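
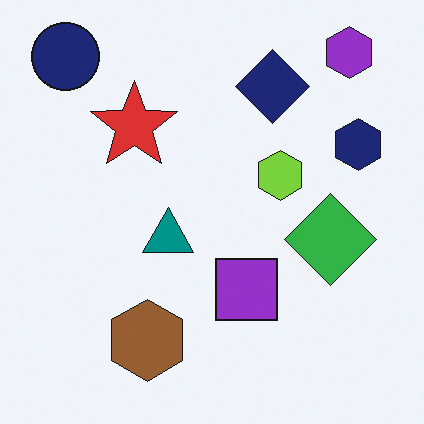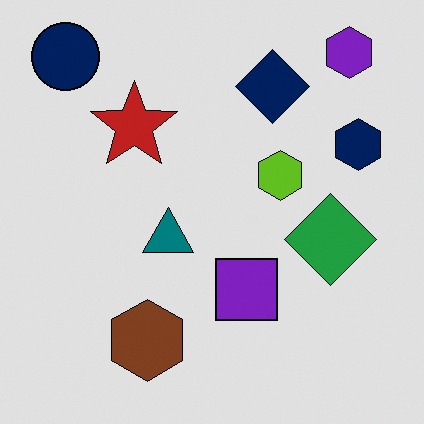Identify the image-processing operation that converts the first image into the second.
It was moderately posterized.

Each flat color has snapped to a coarser quantized level — most visibly, the near-white background has dropped to a flat grey.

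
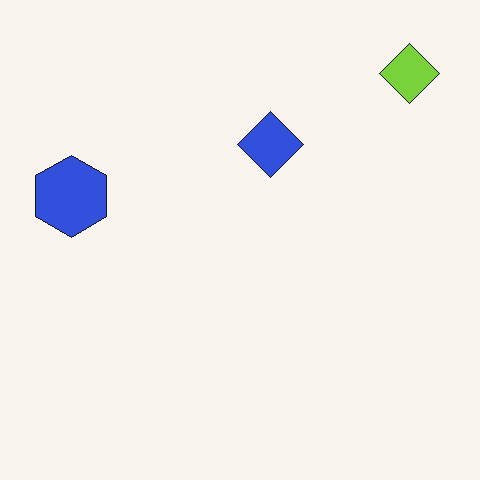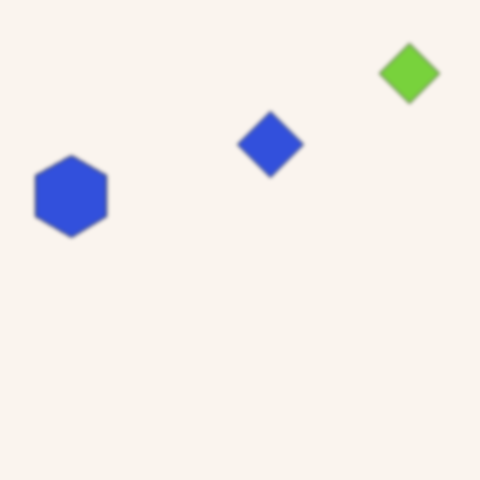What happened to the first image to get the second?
This is the original image lightly blurred.

Shape edges and outlines are uniformly softened across the whole image.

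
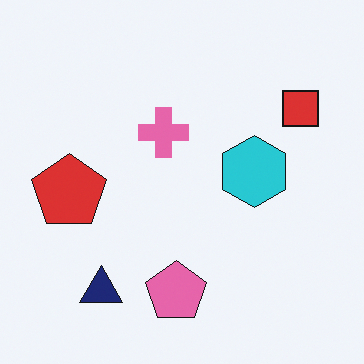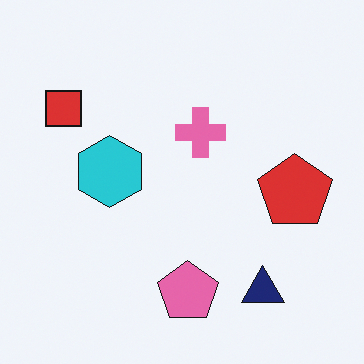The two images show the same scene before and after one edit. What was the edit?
Flipped horizontally (left ↔ right).

The red square is in the top-right of the first image and the top-left of the second — shapes on opposite sides of the vertical midline have swapped in a mirror flip.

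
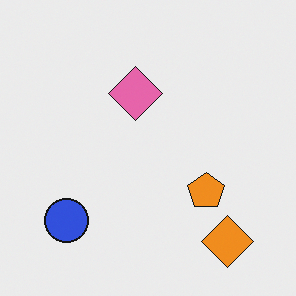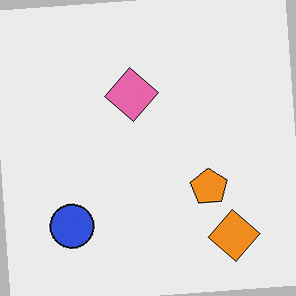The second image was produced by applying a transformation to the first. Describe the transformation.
Rotated counter-clockwise by a small amount.

Every shape is tilted by the same angle and the image corners show triangular fill wedges — a whole-image rotation by a non-right angle.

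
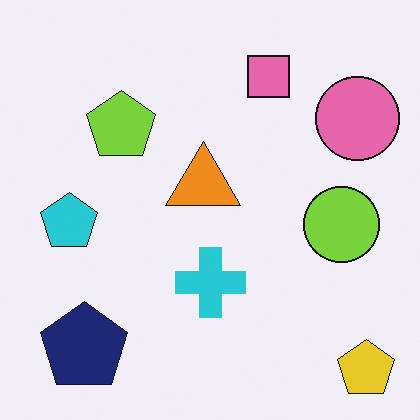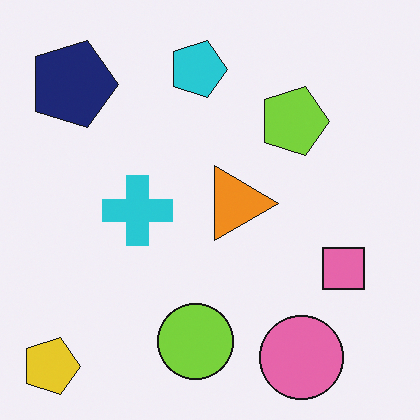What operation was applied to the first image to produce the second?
The transformation is: rotated 90° clockwise.

The yellow pentagon sits in the bottom-right of the first image and the bottom-left of the second — consistent with a whole-image 90° clockwise rotation.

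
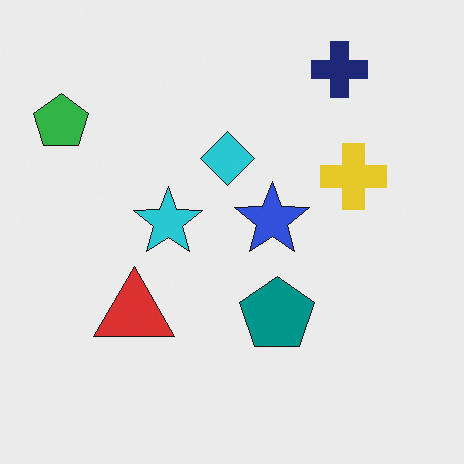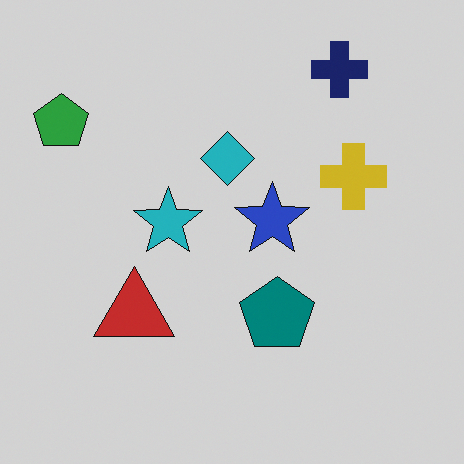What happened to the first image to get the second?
The second image is the first slightly darkened.

Every pixel — background and shapes alike — is uniformly darkened.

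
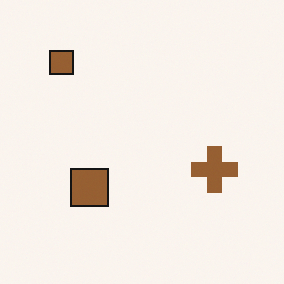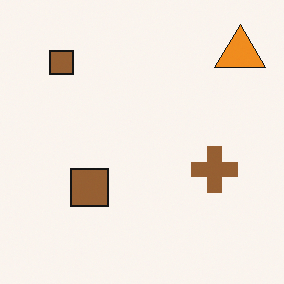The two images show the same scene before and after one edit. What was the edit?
The transformation is: overlaid with an additional orange triangle.

An orange triangle appears in the second image that is absent from the first.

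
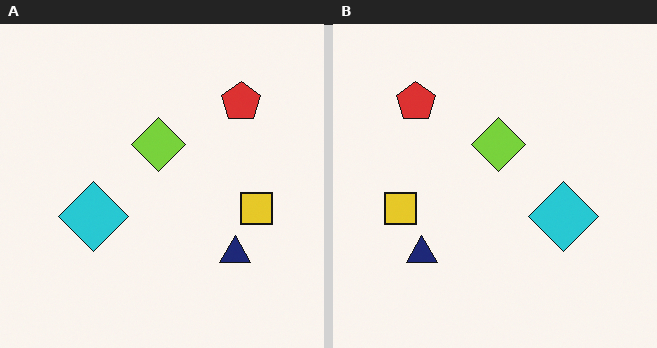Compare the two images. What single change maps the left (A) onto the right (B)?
Flipped horizontally (left ↔ right).

The yellow square is in the right of the left (A) image and the left of the right (B) — shapes on opposite sides of the vertical midline have swapped in a mirror flip.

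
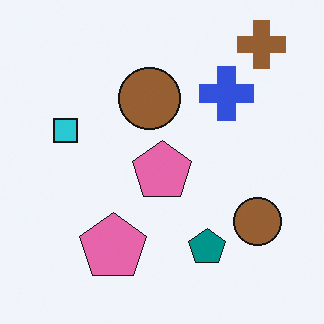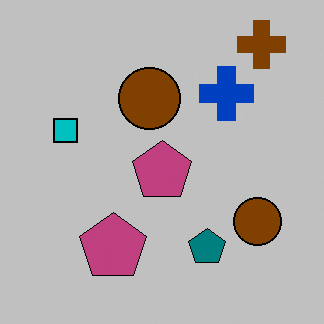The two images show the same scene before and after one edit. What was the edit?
Aggressively posterized.

Each flat color has snapped to a coarser quantized level — most visibly, the near-white background has dropped to a flat grey.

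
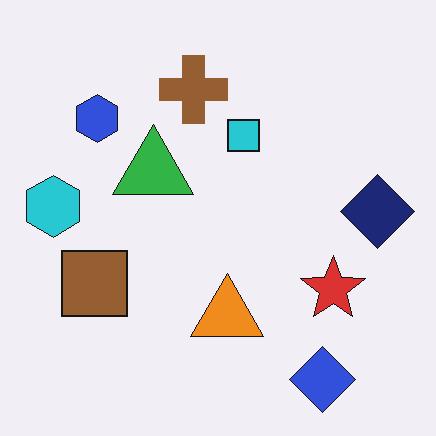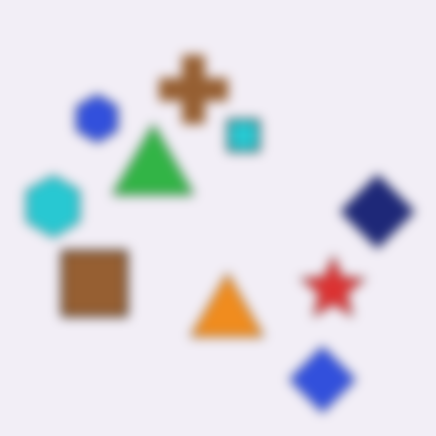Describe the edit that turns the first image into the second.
The second image is the first strongly gaussian-blurred.

Shape edges and outlines are uniformly softened across the whole image.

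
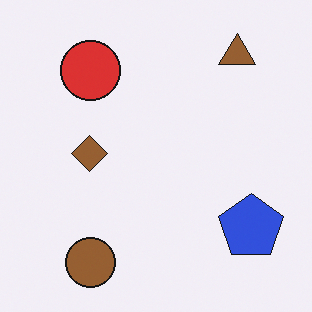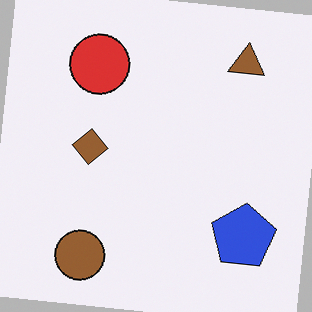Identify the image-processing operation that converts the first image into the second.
Rotated clockwise by a small amount.

Every shape is tilted by the same angle and the image corners show triangular fill wedges — a whole-image rotation by a non-right angle.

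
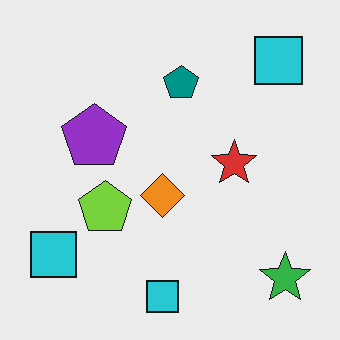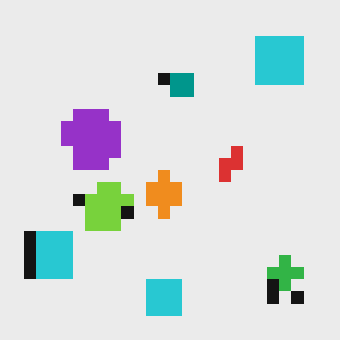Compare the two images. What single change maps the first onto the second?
The image was coarsely pixelated.

Shapes are reduced to large square blocks; fine edges and outlines are lost — a downscale-then-upscale (mosaic) effect.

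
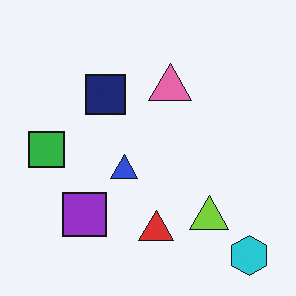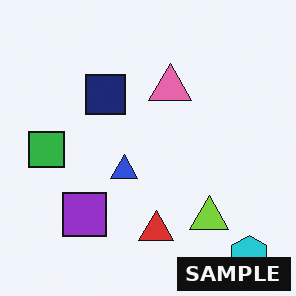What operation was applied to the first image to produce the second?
This is the original image watermarked with the text "SAMPLE" in the lower-right corner.

A dark label reading "SAMPLE" appears in the lower-right corner.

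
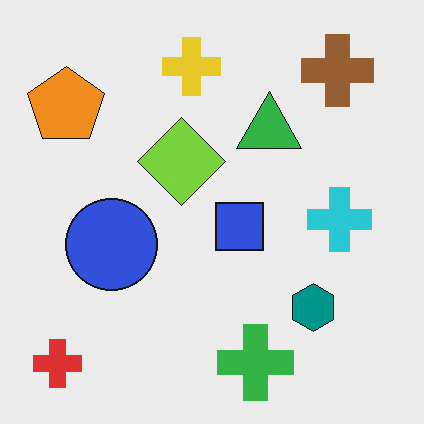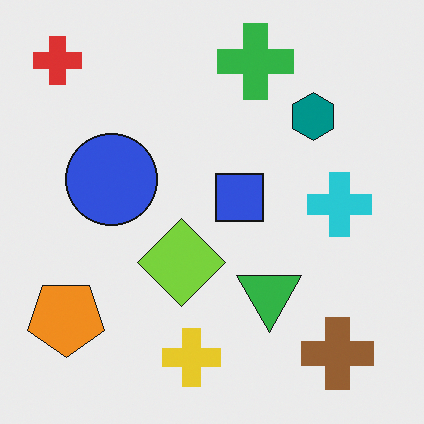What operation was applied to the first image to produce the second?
The second image is the first flipped vertically (top ↔ bottom).

The red cross is in the bottom-left of the first image and the top-left of the second — shapes on opposite sides of the horizontal midline have swapped in a mirror flip.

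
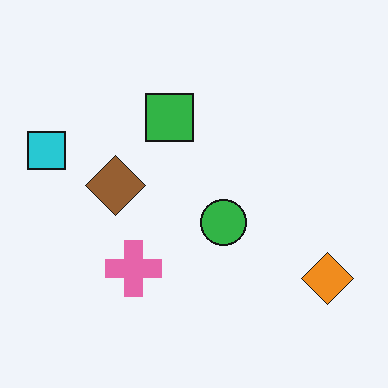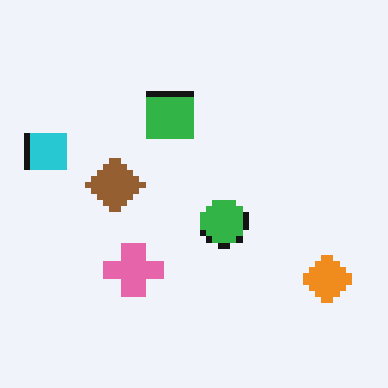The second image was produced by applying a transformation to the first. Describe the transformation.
It was moderately pixelated.

Shapes are reduced to large square blocks; fine edges and outlines are lost — a downscale-then-upscale (mosaic) effect.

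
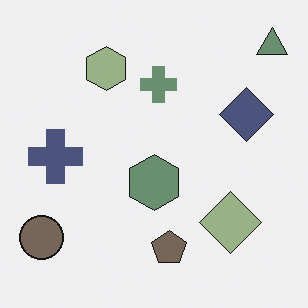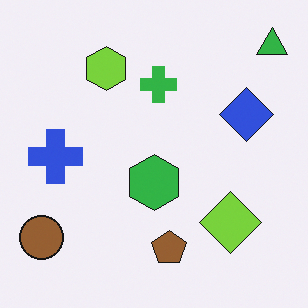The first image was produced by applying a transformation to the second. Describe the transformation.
It was heavily desaturated.

All colors are more muted and greyish — a global saturation change.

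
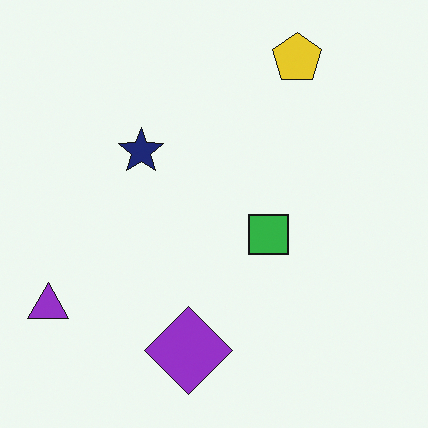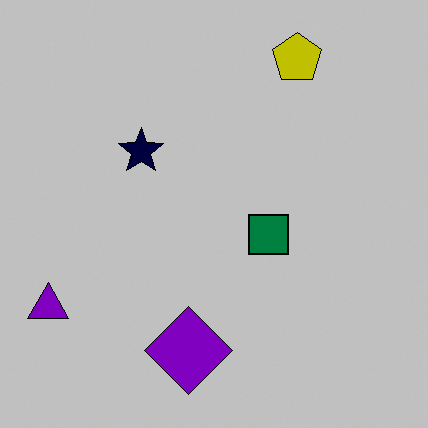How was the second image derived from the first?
The second image is the first aggressively posterized.

Each flat color has snapped to a coarser quantized level — most visibly, the near-white background has dropped to a flat grey.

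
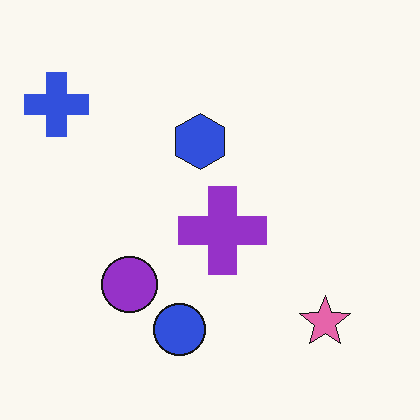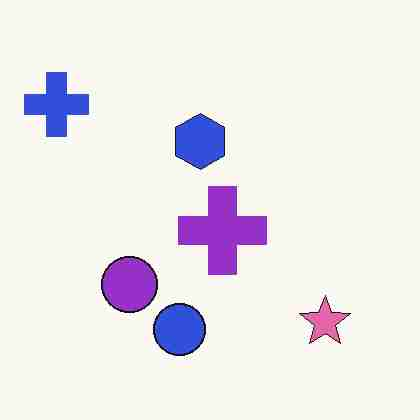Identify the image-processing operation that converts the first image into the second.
The image was heavily JPEG-compressed with obvious blocking artifacts.

Blocky 8×8 compression artifacts appear around shape edges and the flat background shows ringing — characteristic JPEG degradation.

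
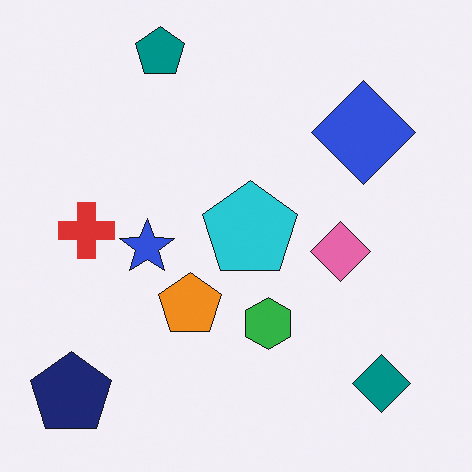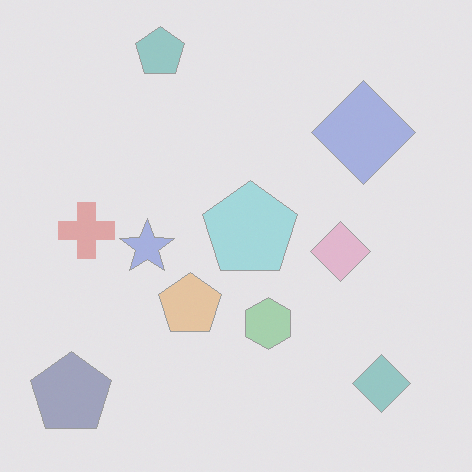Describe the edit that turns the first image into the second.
The second image is the first washed out (contrast reduced).

Tones are pushed toward mid-grey across the whole image — a global contrast change.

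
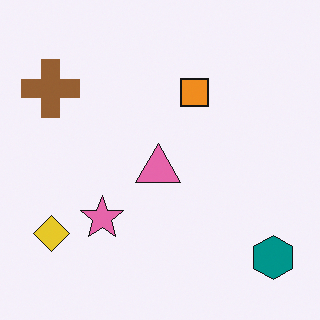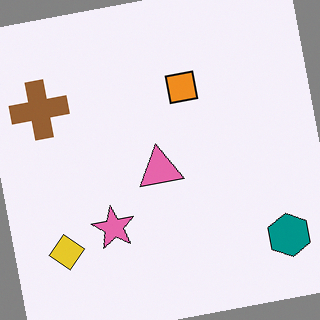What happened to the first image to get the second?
The image was rotated counter-clockwise by a few degrees.

Every shape is tilted by the same angle and the image corners show triangular fill wedges — a whole-image rotation by a non-right angle.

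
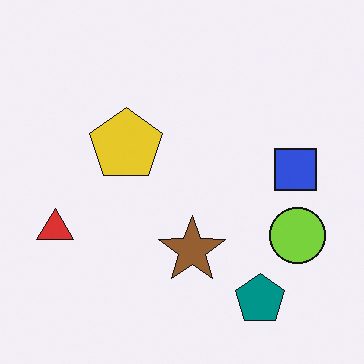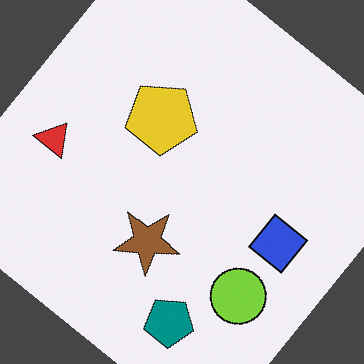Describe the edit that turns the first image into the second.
Rotated clockwise by a large amount — several tens of degrees.

Every shape is tilted by the same angle and the image corners show triangular fill wedges — a whole-image rotation by a non-right angle.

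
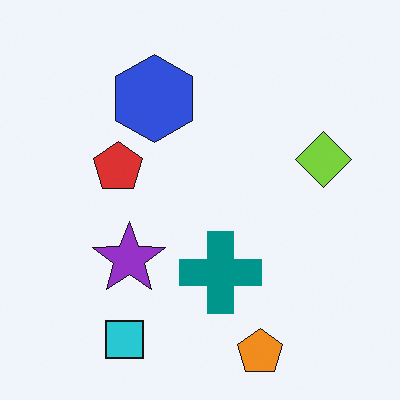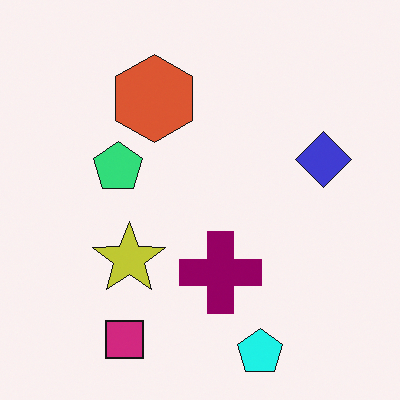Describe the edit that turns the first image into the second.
The second image is the first hue-shifted through roughly a third of the color wheel.

Every shape's color has rotated by the same amount around the hue wheel — a uniform hue shift.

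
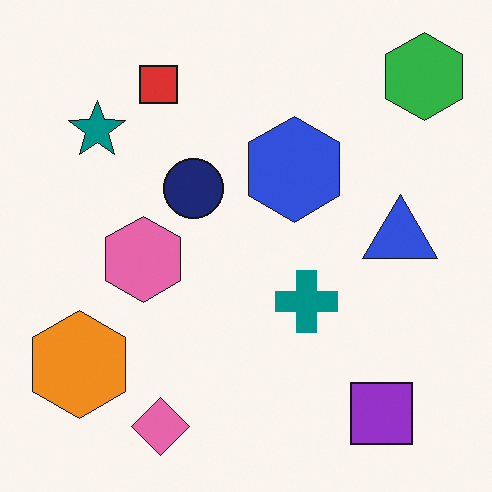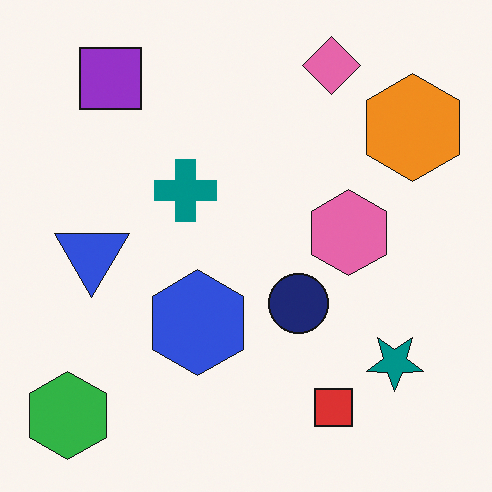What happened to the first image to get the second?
The image was rotated 180°.

The green hexagon sits in the top-right of the first image and the bottom-left of the second — consistent with a whole-image 180° rotation.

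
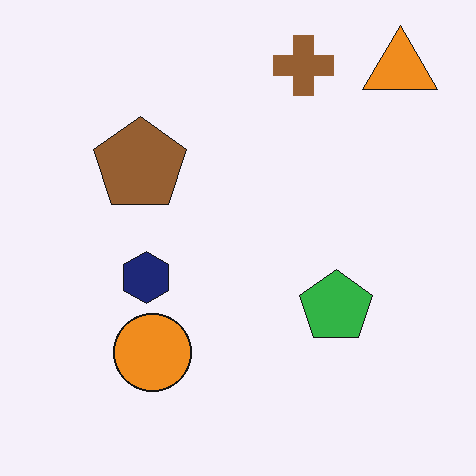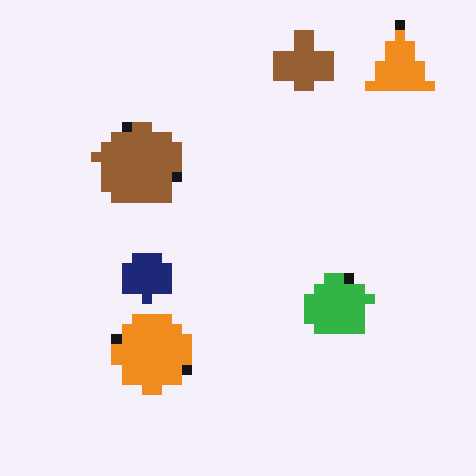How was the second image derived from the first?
It was heavily pixelated into large blocks.

Shapes are reduced to large square blocks; fine edges and outlines are lost — a downscale-then-upscale (mosaic) effect.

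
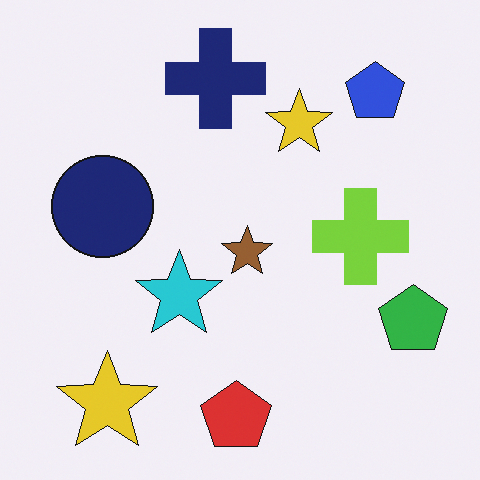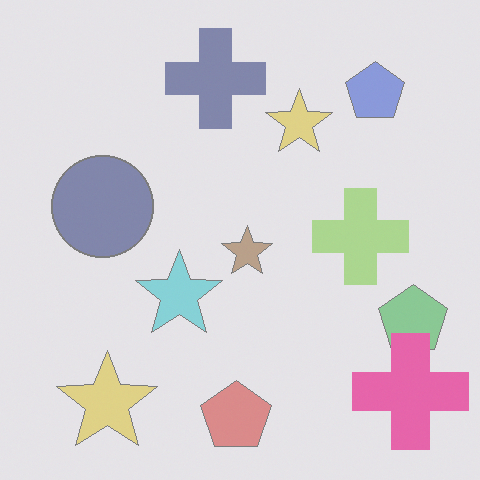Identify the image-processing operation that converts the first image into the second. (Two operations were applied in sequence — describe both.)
The transformation is: washed out (contrast reduced), then overlaid with an additional pink cross.

Tones are pushed toward mid-grey across the whole image — a global contrast change. A pink cross appears in the second image that is absent from the first.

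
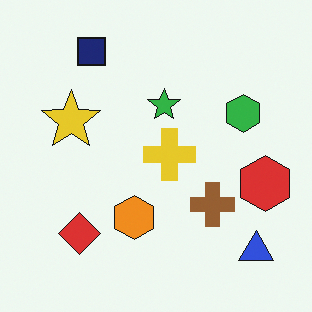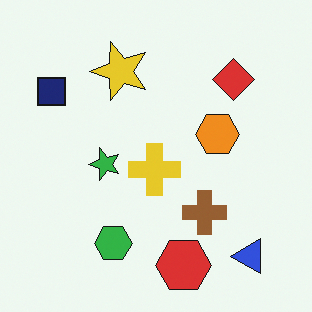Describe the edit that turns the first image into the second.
The second image is the first transposed (reflected across the top-left ↔ bottom-right diagonal).

Shapes have swapped their row and column positions — what was in the top-right is now in the bottom-left — a diagonal reflection.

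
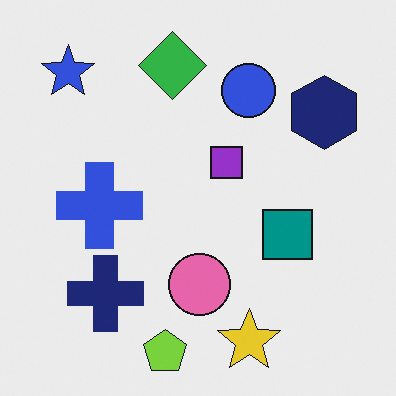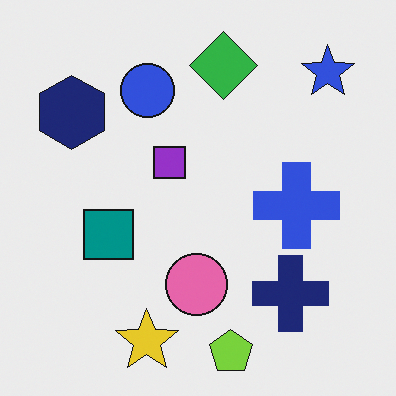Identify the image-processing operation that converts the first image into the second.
The second image is the first flipped horizontally (left ↔ right).

The blue star is in the top-left of the first image and the top-right of the second — shapes on opposite sides of the vertical midline have swapped in a mirror flip.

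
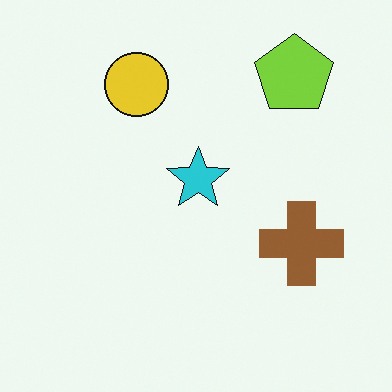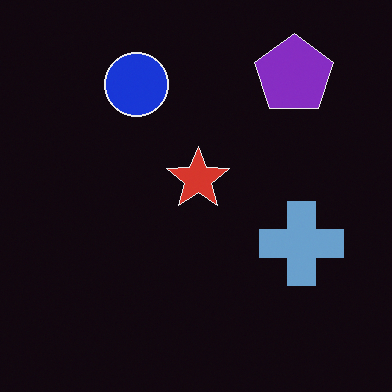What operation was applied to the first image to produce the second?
It was color-inverted (negative).

The light background has become dark and every shape's color is its complement — a photographic negative.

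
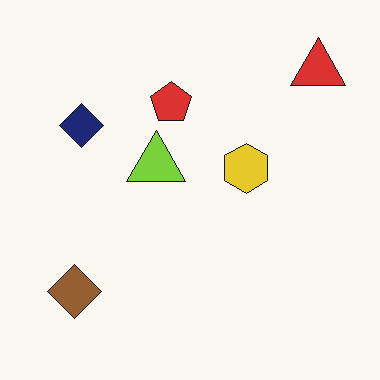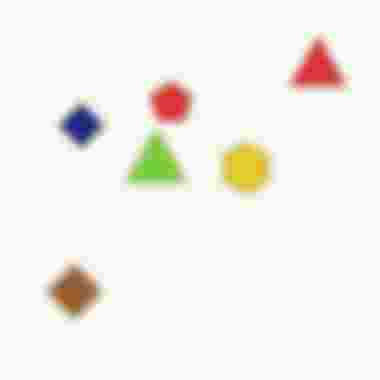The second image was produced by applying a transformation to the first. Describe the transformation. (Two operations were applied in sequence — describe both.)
Noticeably gaussian-blurred, then heavily JPEG-compressed with obvious blocking artifacts.

Shape edges and outlines are uniformly softened across the whole image. Blocky 8×8 compression artifacts appear around shape edges and the flat background shows ringing — characteristic JPEG degradation.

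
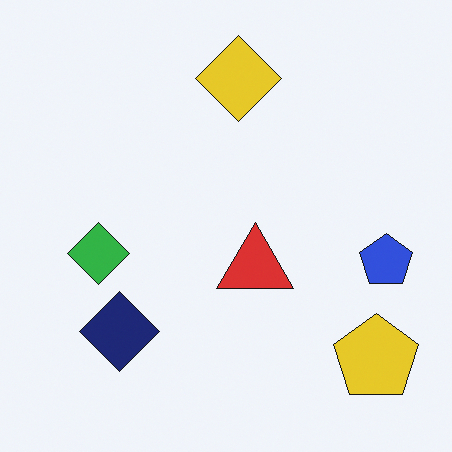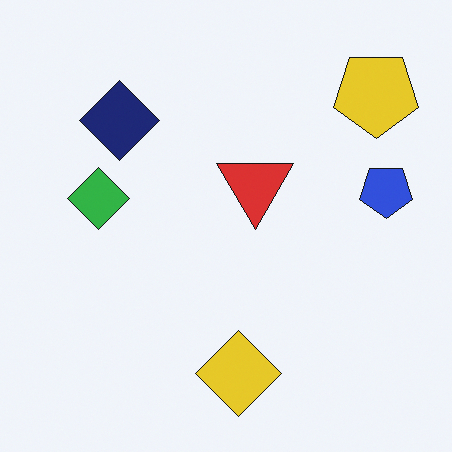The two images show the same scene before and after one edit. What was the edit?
This is the original image flipped vertically (top ↔ bottom).

The yellow diamond is in the top of the first image and the bottom of the second — shapes on opposite sides of the horizontal midline have swapped in a mirror flip.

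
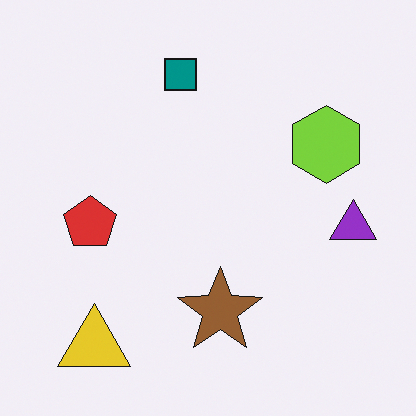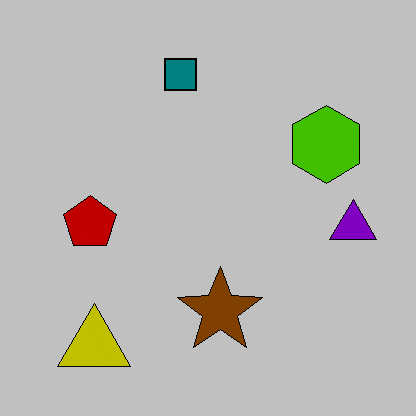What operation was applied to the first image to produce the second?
Heavily posterized to just a handful of flat colors.

Each flat color has snapped to a coarser quantized level — most visibly, the near-white background has dropped to a flat grey.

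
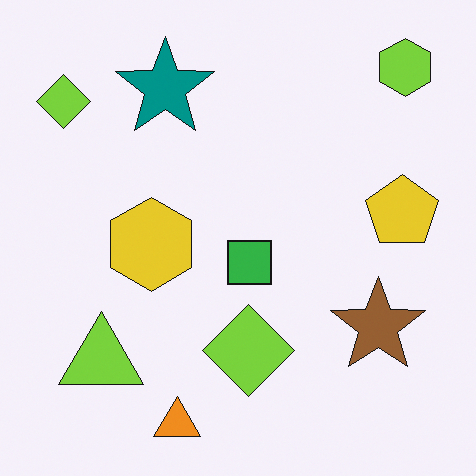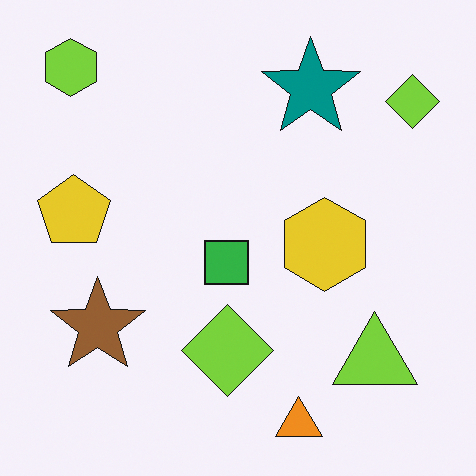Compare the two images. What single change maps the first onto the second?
This is the original image flipped horizontally (left ↔ right).

The lime hexagon is in the top-right of the first image and the top-left of the second — shapes on opposite sides of the vertical midline have swapped in a mirror flip.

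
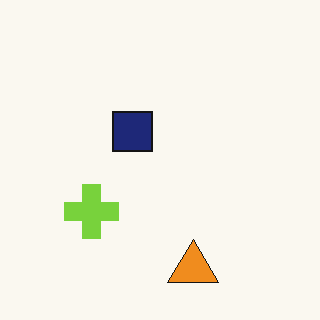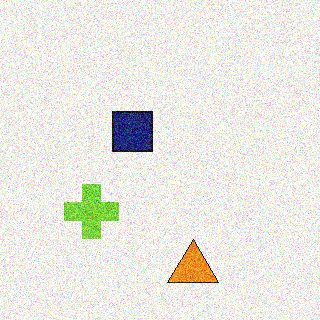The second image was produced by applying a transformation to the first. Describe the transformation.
The transformation is: degraded with strong gaussian noise.

Random speckle covers the whole image, including the flat background.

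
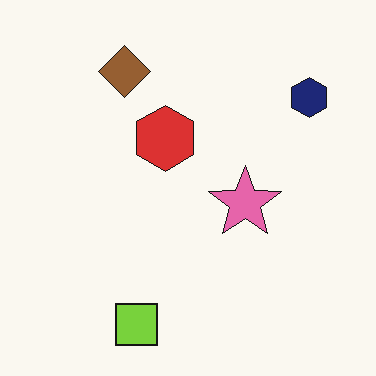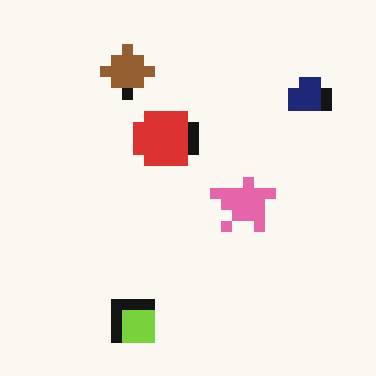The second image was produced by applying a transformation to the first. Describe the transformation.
It was coarsely pixelated.

Shapes are reduced to large square blocks; fine edges and outlines are lost — a downscale-then-upscale (mosaic) effect.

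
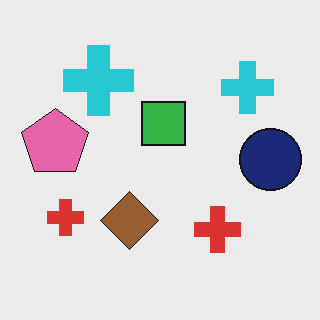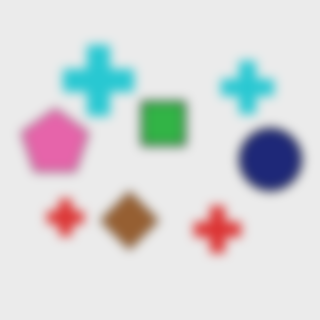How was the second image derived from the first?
This is the original image strongly gaussian-blurred.

Shape edges and outlines are uniformly softened across the whole image.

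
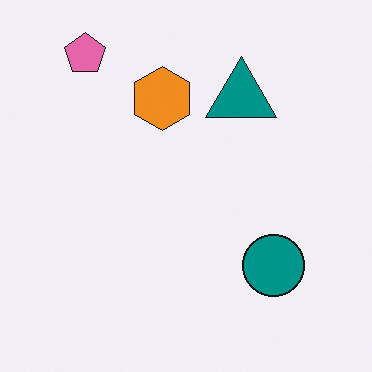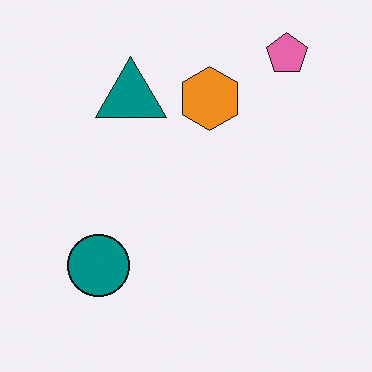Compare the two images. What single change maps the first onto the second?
The image was flipped horizontally (left ↔ right).

The pink pentagon is in the top-left of the first image and the top-right of the second — shapes on opposite sides of the vertical midline have swapped in a mirror flip.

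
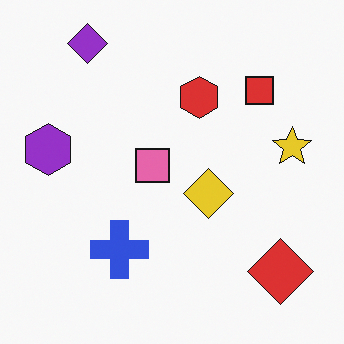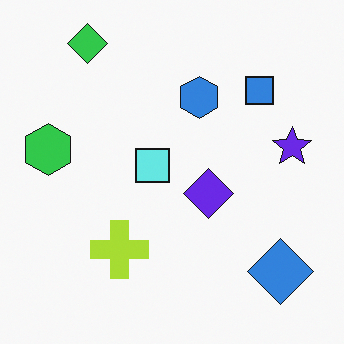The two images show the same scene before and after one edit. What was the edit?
This is the original image hue-shifted through roughly half the color wheel.

Every shape's color has rotated by the same amount around the hue wheel — a uniform hue shift.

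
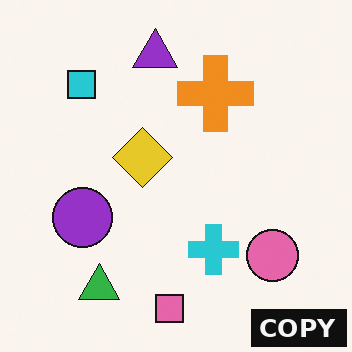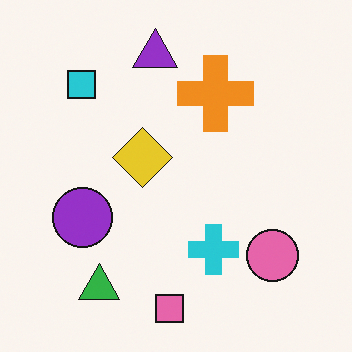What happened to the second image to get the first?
It was watermarked with the text "COPY" in the lower-right corner.

A dark label reading "COPY" appears in the lower-right corner.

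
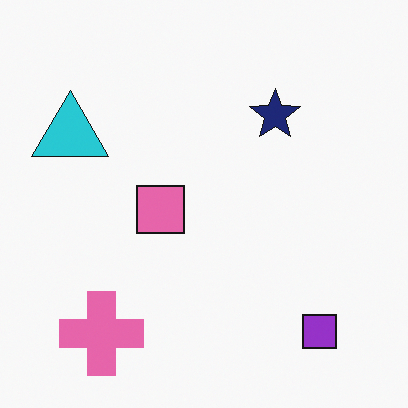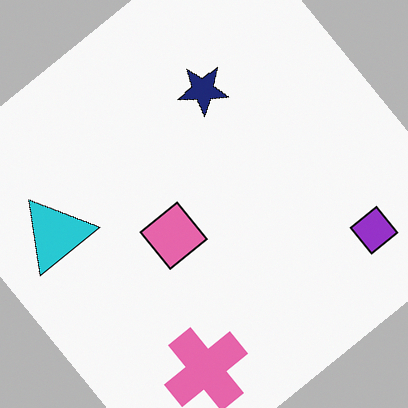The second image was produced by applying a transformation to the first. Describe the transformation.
The transformation is: rotated counter-clockwise by a large amount — several tens of degrees.

Every shape is tilted by the same angle and the image corners show triangular fill wedges — a whole-image rotation by a non-right angle.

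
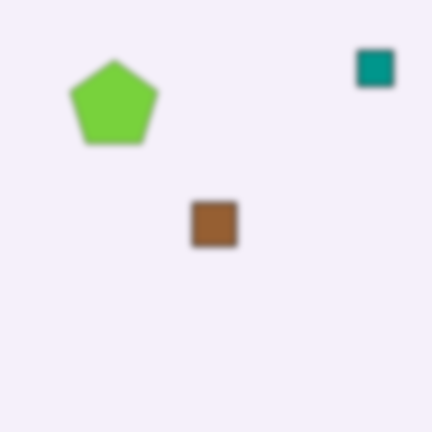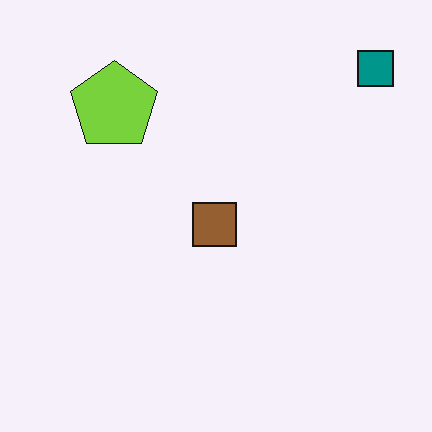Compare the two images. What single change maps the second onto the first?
The transformation is: noticeably gaussian-blurred.

Shape edges and outlines are uniformly softened across the whole image.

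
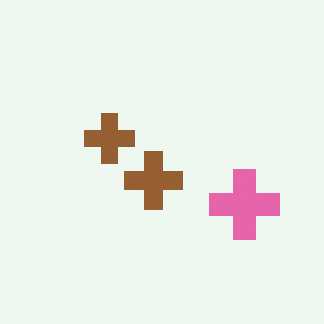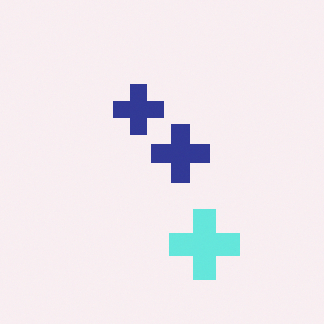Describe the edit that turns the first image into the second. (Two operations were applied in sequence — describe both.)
The transformation is: hue-shifted through roughly half the color wheel, then transposed (reflected across the top-left ↔ bottom-right diagonal).

Every shape's color has rotated by the same amount around the hue wheel — a uniform hue shift. Shapes have swapped their row and column positions — what was in the top-right is now in the bottom-left — a diagonal reflection.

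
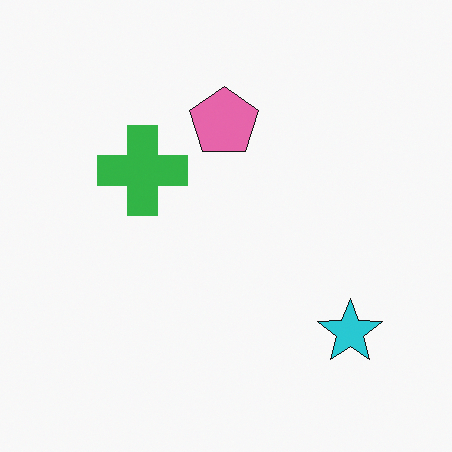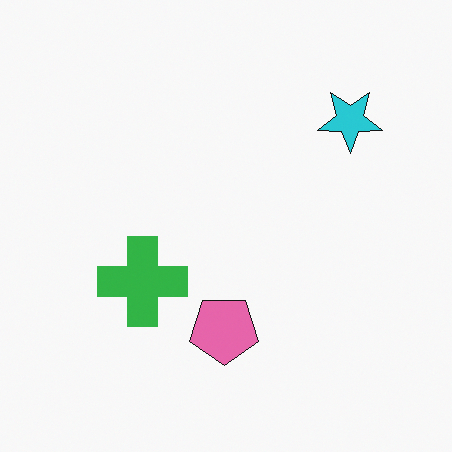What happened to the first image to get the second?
The transformation is: flipped vertically (top ↔ bottom).

The cyan star is in the bottom-right of the first image and the top-right of the second — shapes on opposite sides of the horizontal midline have swapped in a mirror flip.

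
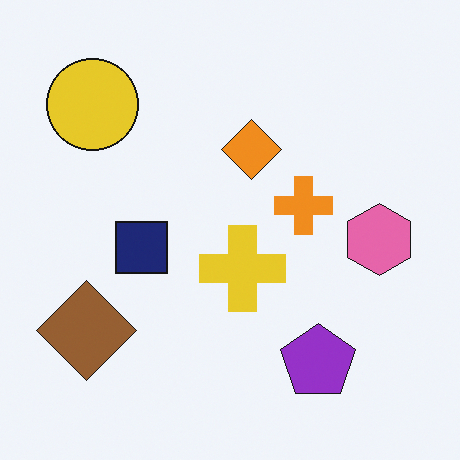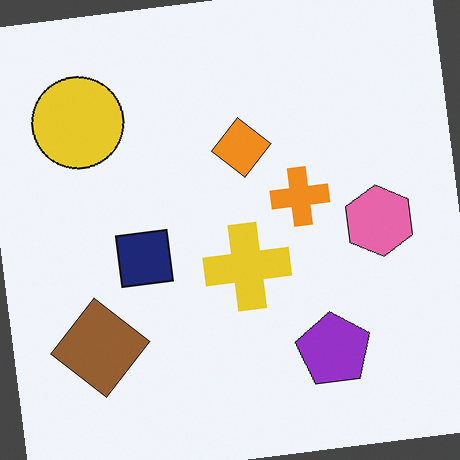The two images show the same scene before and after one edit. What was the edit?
Rotated counter-clockwise by a few degrees.

Every shape is tilted by the same angle and the image corners show triangular fill wedges — a whole-image rotation by a non-right angle.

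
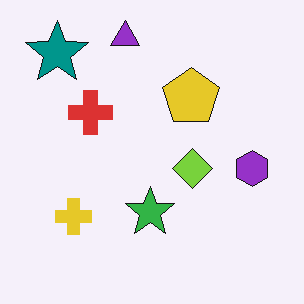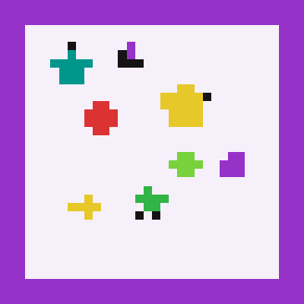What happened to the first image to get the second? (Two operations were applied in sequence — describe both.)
It was coarsely pixelated, then framed with a purple border.

Shapes are reduced to large square blocks; fine edges and outlines are lost — a downscale-then-upscale (mosaic) effect. A solid purple frame runs around the edge of the second image, with the content slightly shrunk inside it.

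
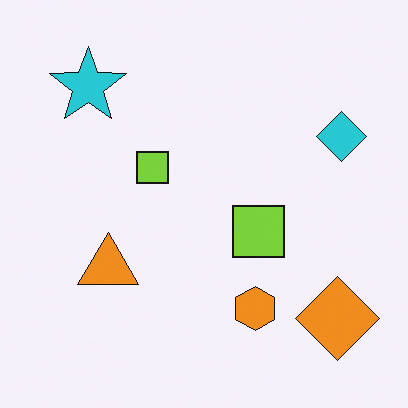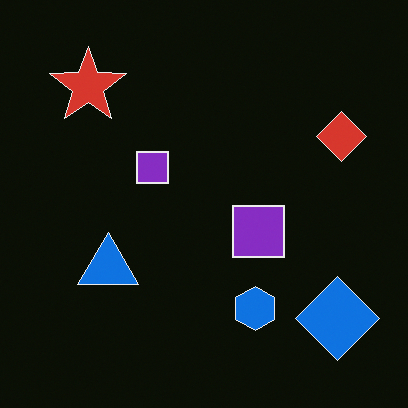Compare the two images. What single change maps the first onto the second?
Color-inverted (negative).

The light background has become dark and every shape's color is its complement — a photographic negative.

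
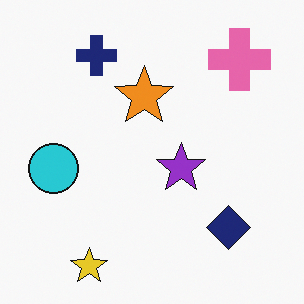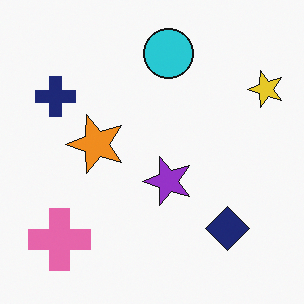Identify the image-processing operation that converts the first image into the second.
It was transposed (reflected across the top-left ↔ bottom-right diagonal).

Shapes have swapped their row and column positions — what was in the top-right is now in the bottom-left — a diagonal reflection.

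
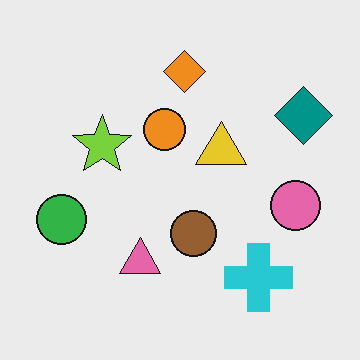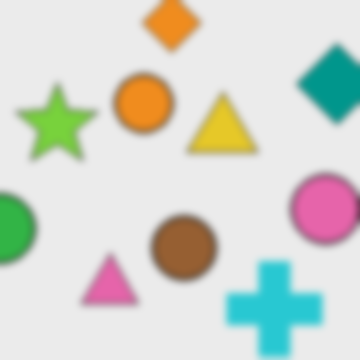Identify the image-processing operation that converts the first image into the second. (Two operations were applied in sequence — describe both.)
The transformation is: cropped to a modestly smaller region and rescaled, then moderately blurred.

The visible shapes are larger and the field of view is narrower; shapes near the original edges may be partly or wholly outside the frame — a crop-and-rescale. Shape edges and outlines are uniformly softened across the whole image.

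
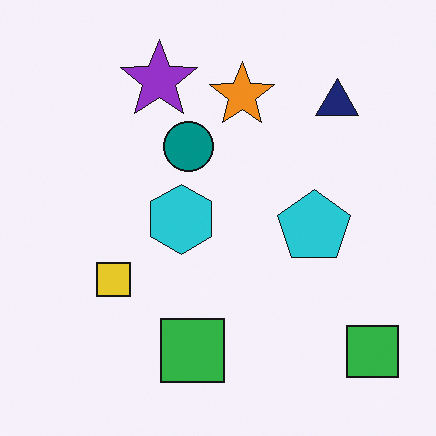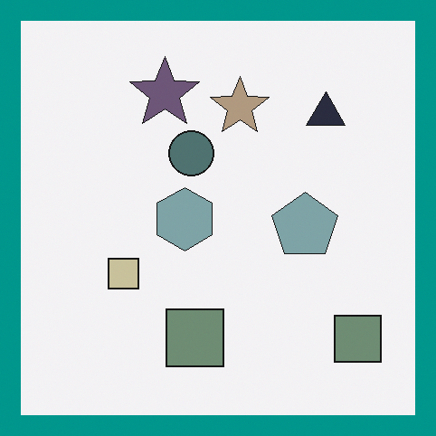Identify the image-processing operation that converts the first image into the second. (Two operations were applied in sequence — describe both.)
This is the original image made much more muted (saturation change), then framed with a teal border.

All colors are more muted and greyish — a global saturation change. A solid teal frame runs around the edge of the second image, with the content slightly shrunk inside it.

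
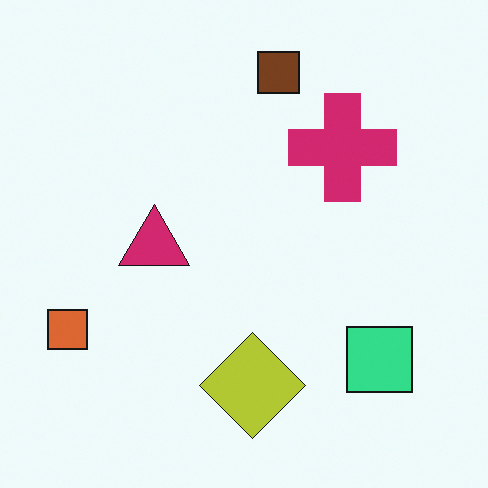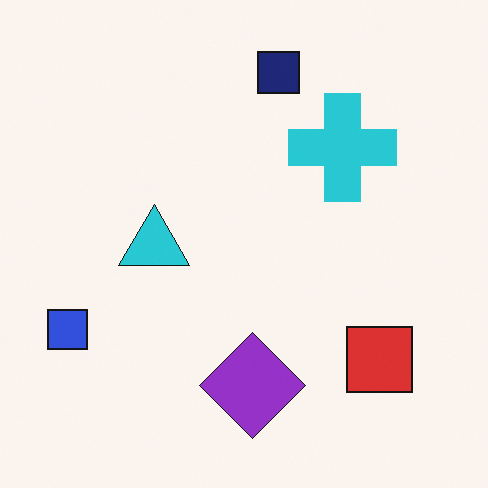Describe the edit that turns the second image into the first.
It was hue-shifted through roughly a third of the color wheel.

Every shape's color has rotated by the same amount around the hue wheel — a uniform hue shift.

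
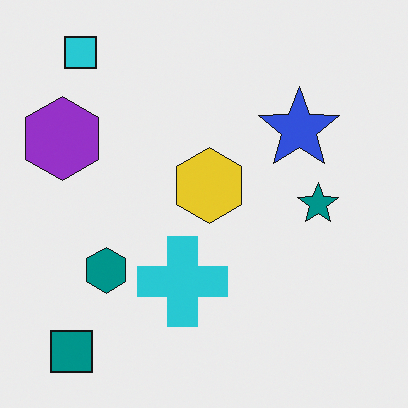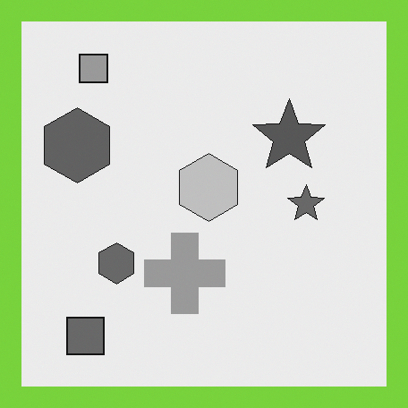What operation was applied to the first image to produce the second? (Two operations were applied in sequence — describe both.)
This is the original image converted to grayscale, then framed with a lime border.

All color is removed — every shape is now a shade of grey. A solid lime frame runs around the edge of the second image, with the content slightly shrunk inside it.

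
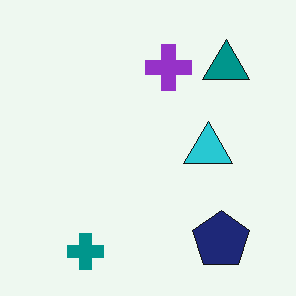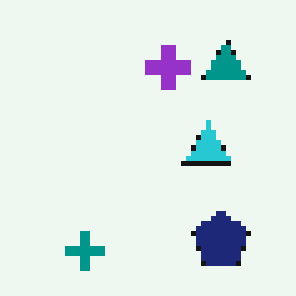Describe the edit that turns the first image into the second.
The second image is the first mildly pixelated.

Shapes are reduced to large square blocks; fine edges and outlines are lost — a downscale-then-upscale (mosaic) effect.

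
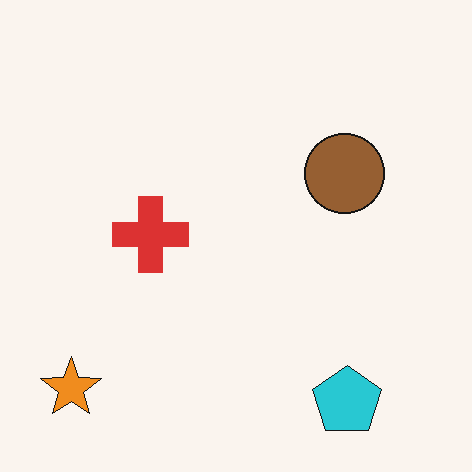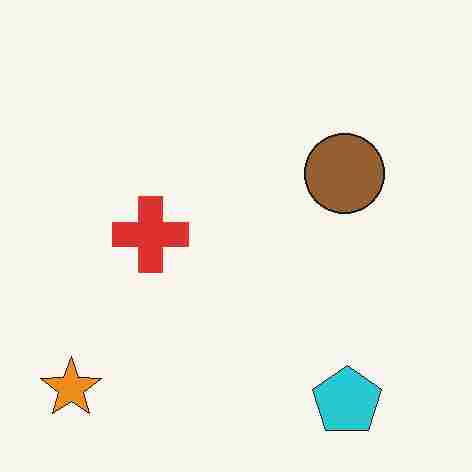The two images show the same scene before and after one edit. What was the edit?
The transformation is: heavily JPEG-compressed with obvious blocking artifacts.

Blocky 8×8 compression artifacts appear around shape edges and the flat background shows ringing — characteristic JPEG degradation.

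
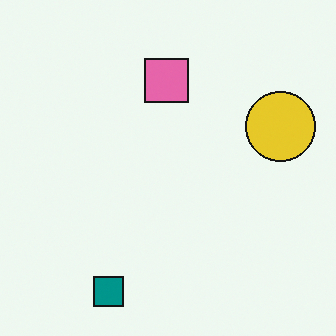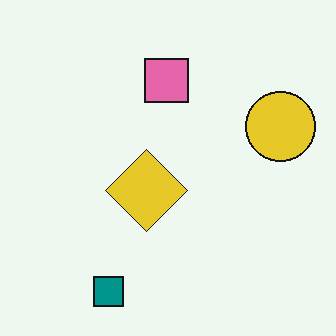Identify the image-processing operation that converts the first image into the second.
It was overlaid with an additional yellow diamond.

A yellow diamond appears in the second image that is absent from the first.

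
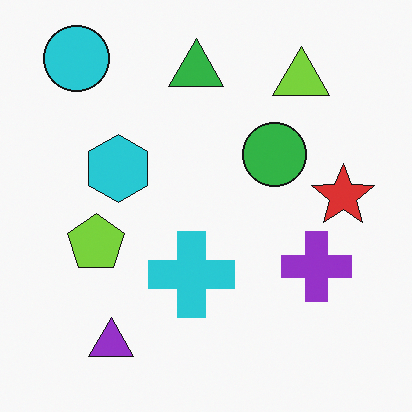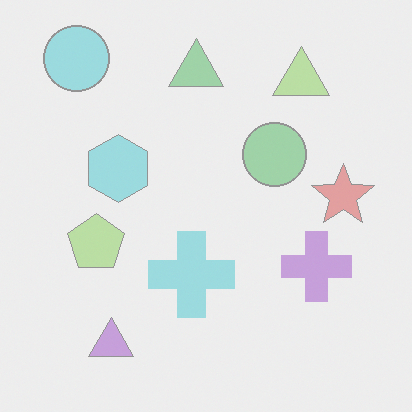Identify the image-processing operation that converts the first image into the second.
It was given much lower contrast.

Tones are pushed toward mid-grey across the whole image — a global contrast change.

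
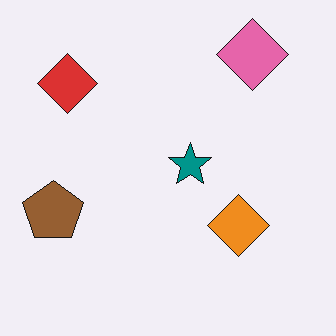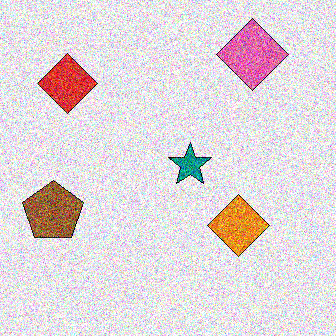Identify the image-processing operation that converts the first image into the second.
The transformation is: degraded with strong gaussian noise.

Random speckle covers the whole image, including the flat background.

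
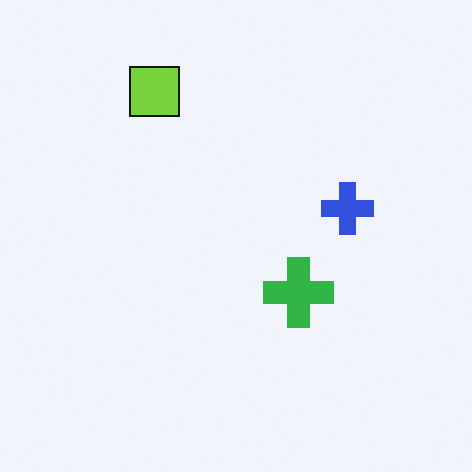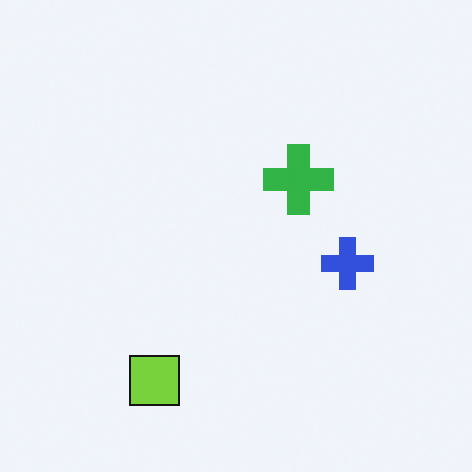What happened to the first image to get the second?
The transformation is: flipped vertically (top ↔ bottom).

The lime square is in the top-left of the first image and the bottom-left of the second — shapes on opposite sides of the horizontal midline have swapped in a mirror flip.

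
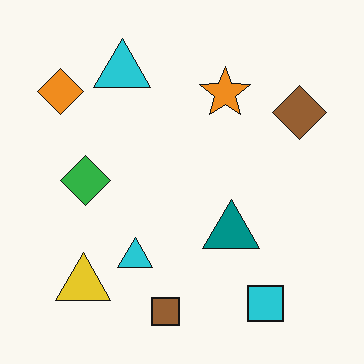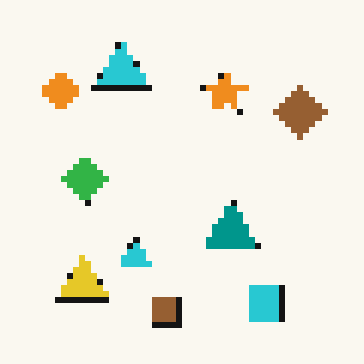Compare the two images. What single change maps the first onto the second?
It was pixelated into visible square blocks.

Shapes are reduced to large square blocks; fine edges and outlines are lost — a downscale-then-upscale (mosaic) effect.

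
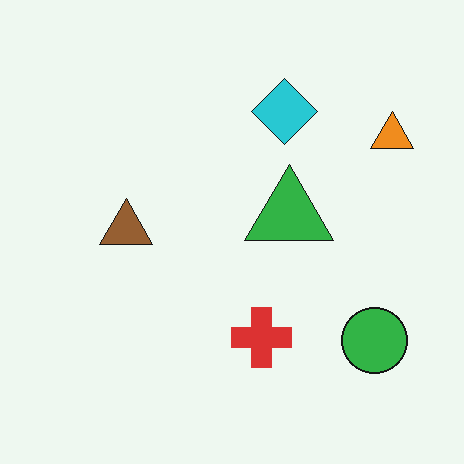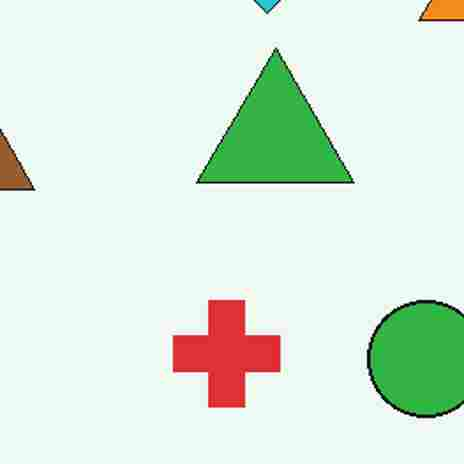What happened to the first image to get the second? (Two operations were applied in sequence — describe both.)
Cropped tightly and scaled back up, then heavily JPEG-compressed with obvious blocking artifacts.

The visible shapes are larger and the field of view is narrower; shapes near the original edges may be partly or wholly outside the frame — a crop-and-rescale. Blocky 8×8 compression artifacts appear around shape edges and the flat background shows ringing — characteristic JPEG degradation.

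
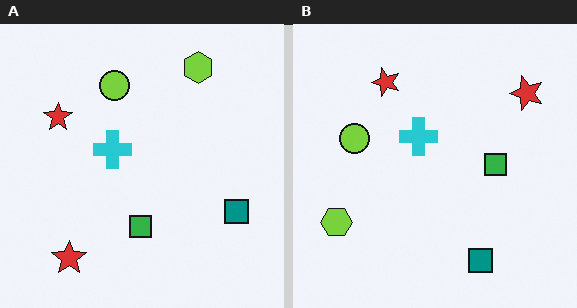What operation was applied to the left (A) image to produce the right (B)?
The transformation is: transposed (reflected across the top-left ↔ bottom-right diagonal).

Shapes have swapped their row and column positions — what was in the top-right is now in the bottom-left — a diagonal reflection.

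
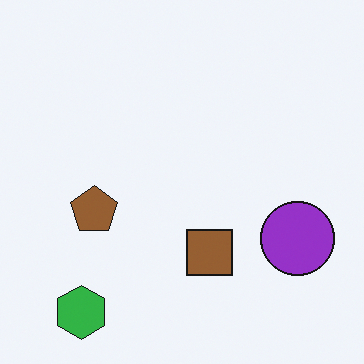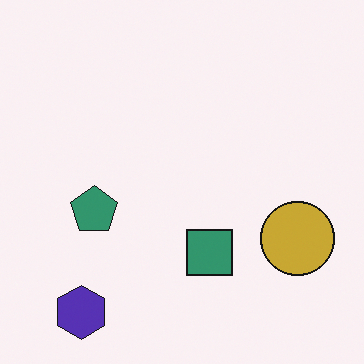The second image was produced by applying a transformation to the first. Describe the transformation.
This is the original image hue-shifted through roughly a third of the color wheel.

Every shape's color has rotated by the same amount around the hue wheel — a uniform hue shift.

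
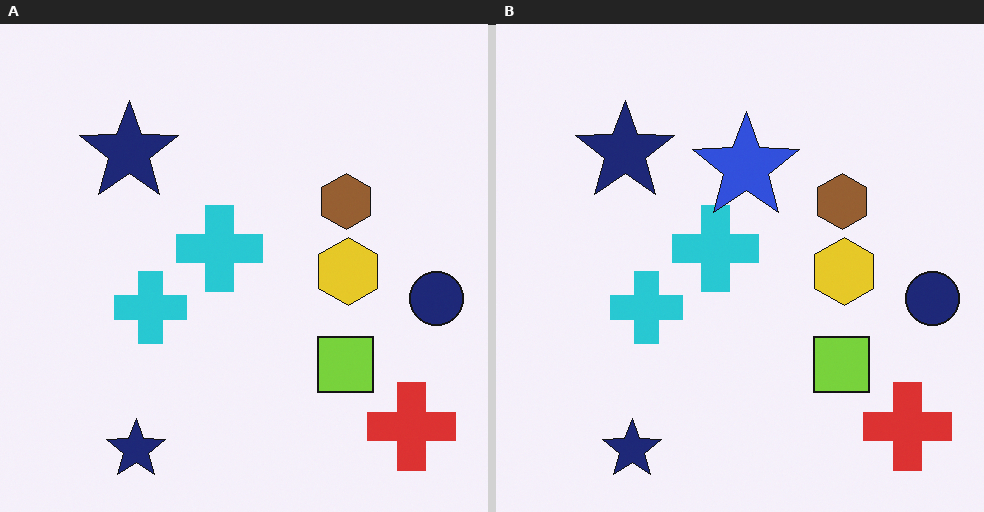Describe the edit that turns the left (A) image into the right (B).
The right (B) image is the left (A) overlaid with an additional blue star.

A blue star appears in the right (B) image that is absent from the left (A).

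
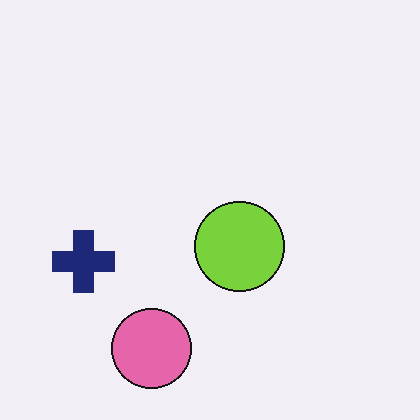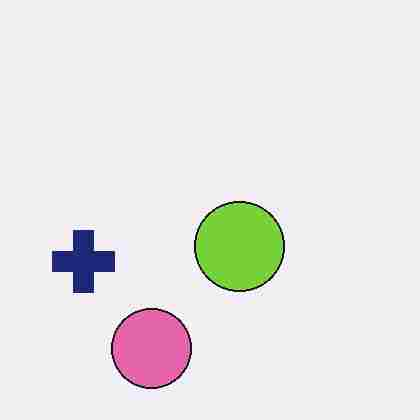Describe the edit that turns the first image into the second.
Degraded with heavy JPEG compression.

Blocky 8×8 compression artifacts appear around shape edges and the flat background shows ringing — characteristic JPEG degradation.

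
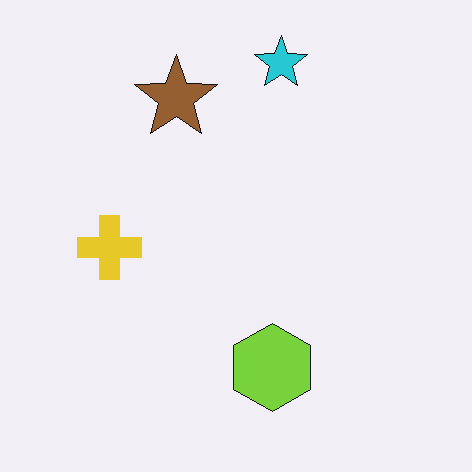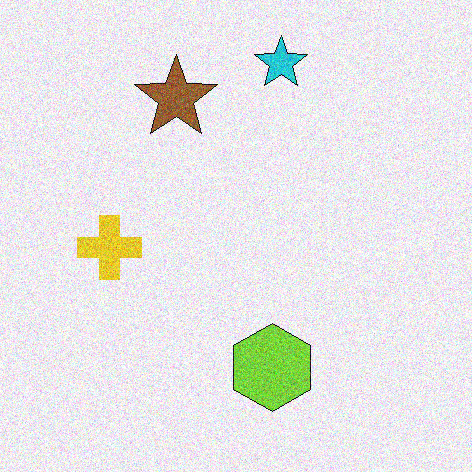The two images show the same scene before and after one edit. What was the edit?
This is the original image degraded with moderate additive noise.

Random speckle covers the whole image, including the flat background.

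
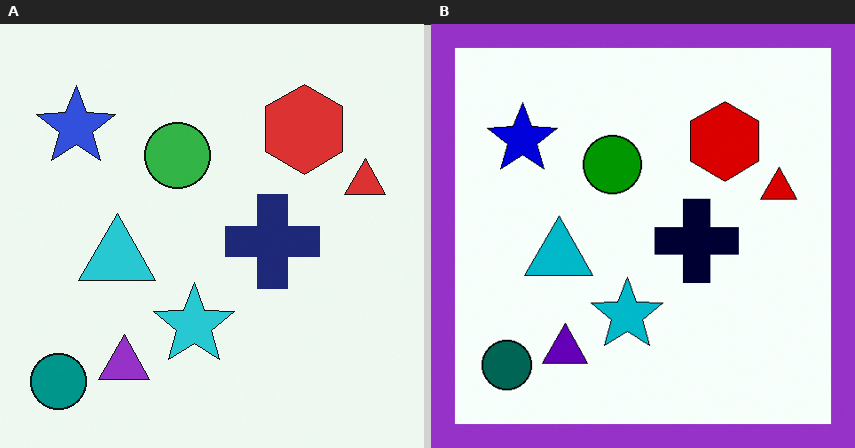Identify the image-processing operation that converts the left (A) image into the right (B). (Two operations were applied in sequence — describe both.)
The right (B) image is the left (A) given much higher contrast, then framed with a purple border.

Tones are pushed away from mid-grey across the whole image — a global contrast change. A solid purple frame runs around the edge of the right (B) image, with the content slightly shrunk inside it.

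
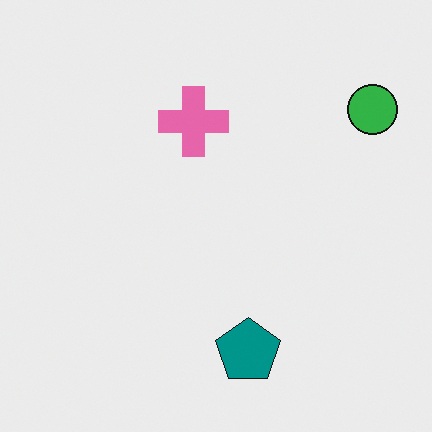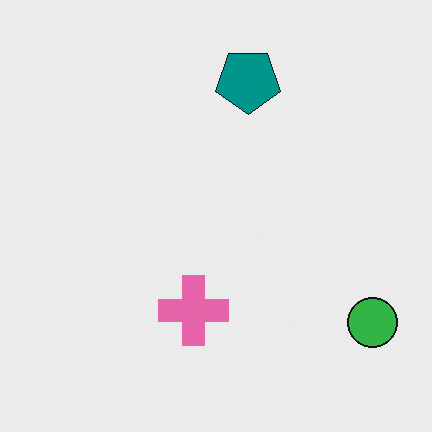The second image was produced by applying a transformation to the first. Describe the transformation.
It was flipped vertically (top ↔ bottom).

The teal pentagon is in the bottom of the first image and the top of the second — shapes on opposite sides of the horizontal midline have swapped in a mirror flip.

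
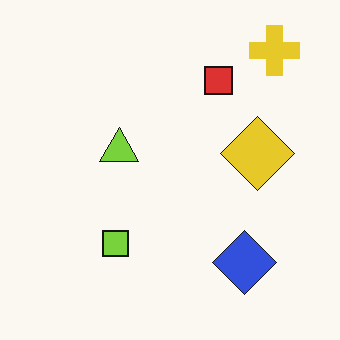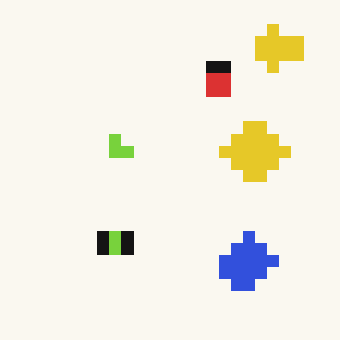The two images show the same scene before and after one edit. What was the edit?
This is the original image heavily pixelated into large blocks.

Shapes are reduced to large square blocks; fine edges and outlines are lost — a downscale-then-upscale (mosaic) effect.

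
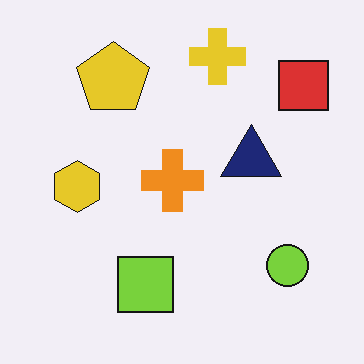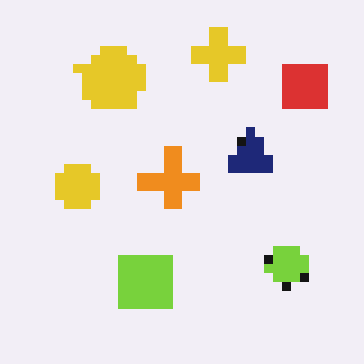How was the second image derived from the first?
This is the original image heavily pixelated into large blocks.

Shapes are reduced to large square blocks; fine edges and outlines are lost — a downscale-then-upscale (mosaic) effect.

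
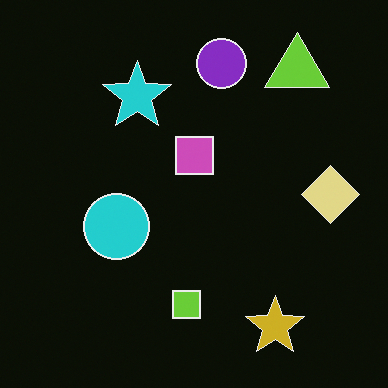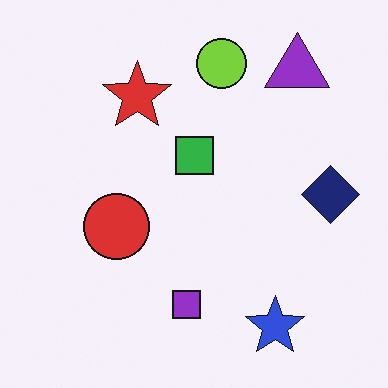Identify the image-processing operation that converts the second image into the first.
The first image is the second color-inverted (negative).

The light background has become dark and every shape's color is its complement — a photographic negative.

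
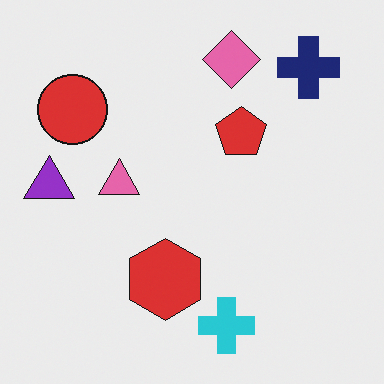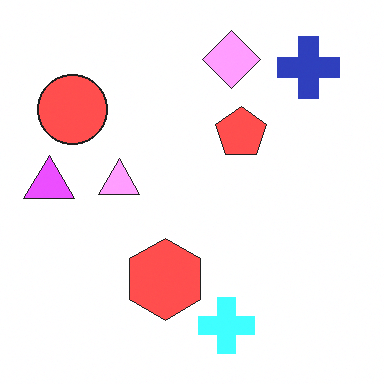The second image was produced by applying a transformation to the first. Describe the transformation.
The transformation is: noticeably brightened.

Every pixel — background and shapes alike — is uniformly brightened.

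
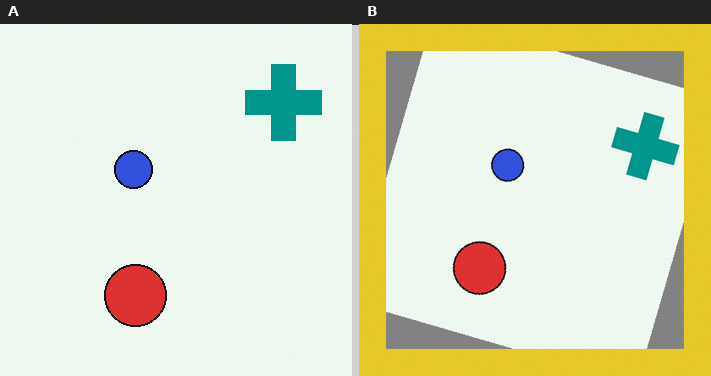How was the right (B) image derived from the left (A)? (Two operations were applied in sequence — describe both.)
This is the original image rotated clockwise by a moderate amount, then framed with a yellow border.

Every shape is tilted by the same angle and the image corners show triangular fill wedges — a whole-image rotation by a non-right angle. A solid yellow frame runs around the edge of the right (B) image, with the content slightly shrunk inside it.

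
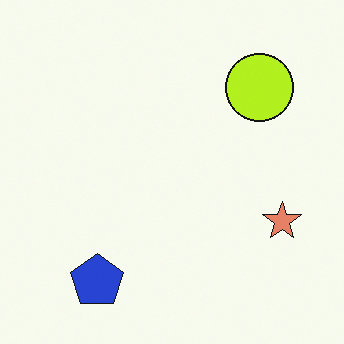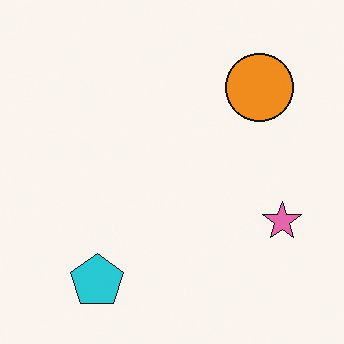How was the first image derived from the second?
This is the original image hue-shifted slightly.

Every shape's color has rotated by the same amount around the hue wheel — a uniform hue shift.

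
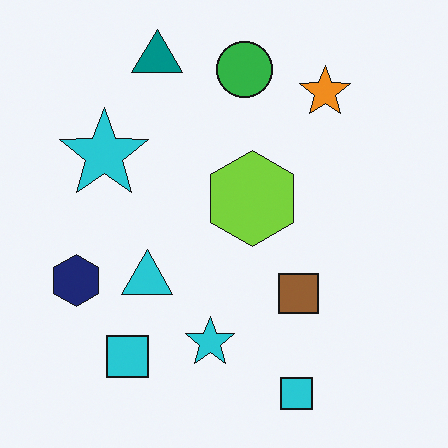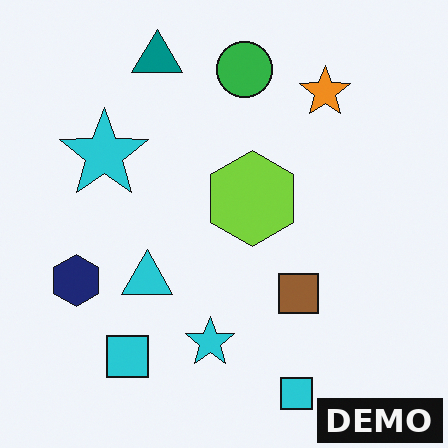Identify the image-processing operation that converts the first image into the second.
The transformation is: watermarked with the text "DEMO" in the lower-right corner.

A dark label reading "DEMO" appears in the lower-right corner.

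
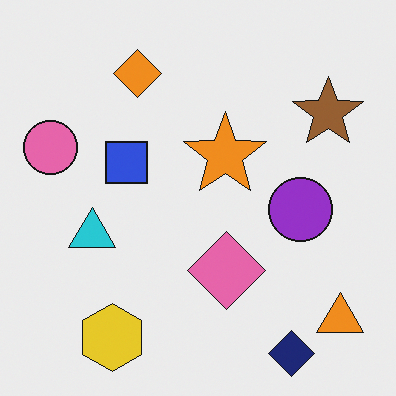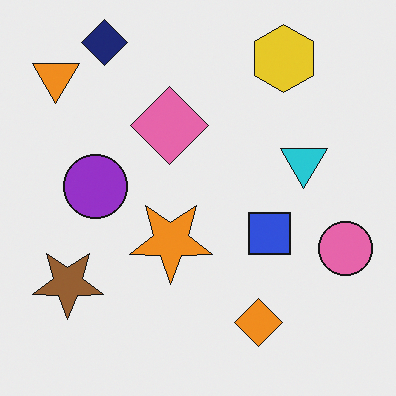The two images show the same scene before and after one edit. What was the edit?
This is the original image rotated 180°.

The orange triangle sits in the bottom-right of the first image and the top-left of the second — consistent with a whole-image 180° rotation.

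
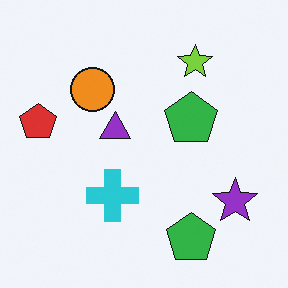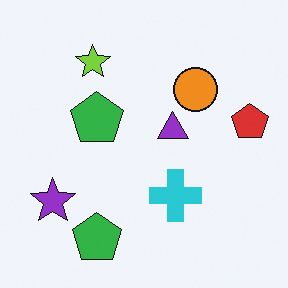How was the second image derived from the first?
The second image is the first flipped horizontally (left ↔ right).

The red pentagon is in the left of the first image and the right of the second — shapes on opposite sides of the vertical midline have swapped in a mirror flip.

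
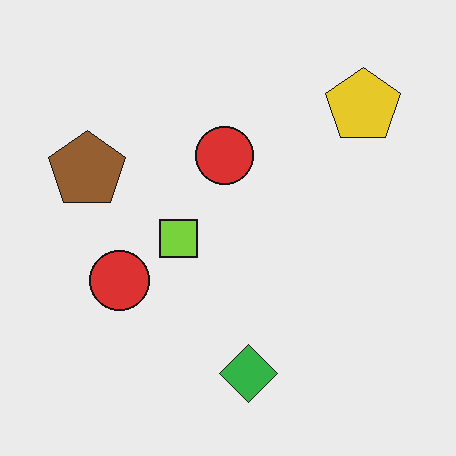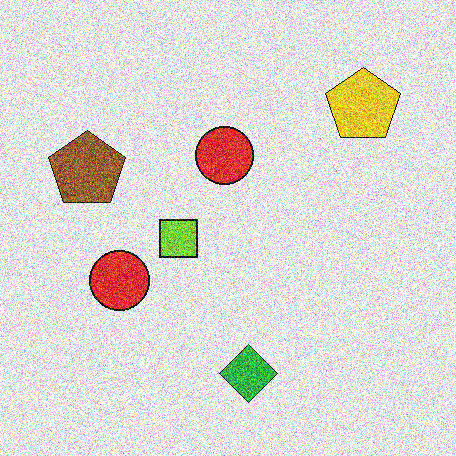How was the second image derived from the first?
This is the original image degraded with strong gaussian noise.

Random speckle covers the whole image, including the flat background.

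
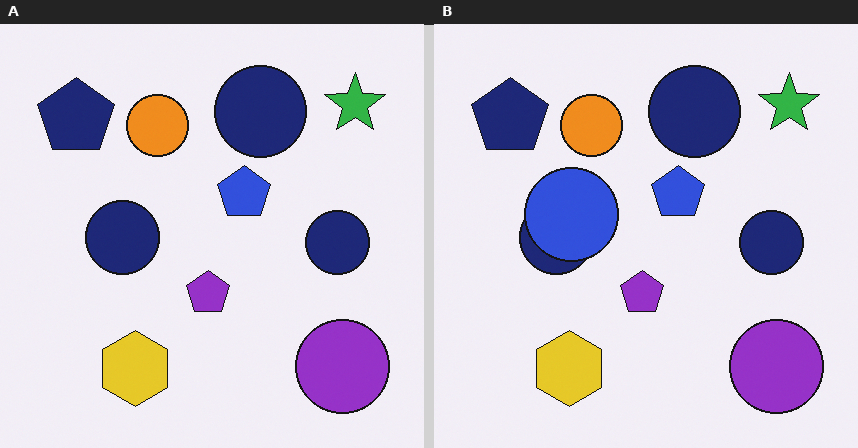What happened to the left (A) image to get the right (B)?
The transformation is: overlaid with an additional blue circle.

A blue circle appears in the right (B) image that is absent from the left (A).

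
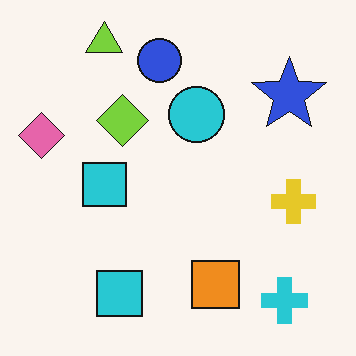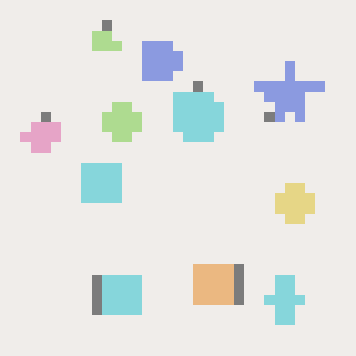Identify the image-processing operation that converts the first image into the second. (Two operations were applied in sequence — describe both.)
It was heavily pixelated into large blocks, then washed out (contrast reduced).

Shapes are reduced to large square blocks; fine edges and outlines are lost — a downscale-then-upscale (mosaic) effect. Tones are pushed toward mid-grey across the whole image — a global contrast change.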